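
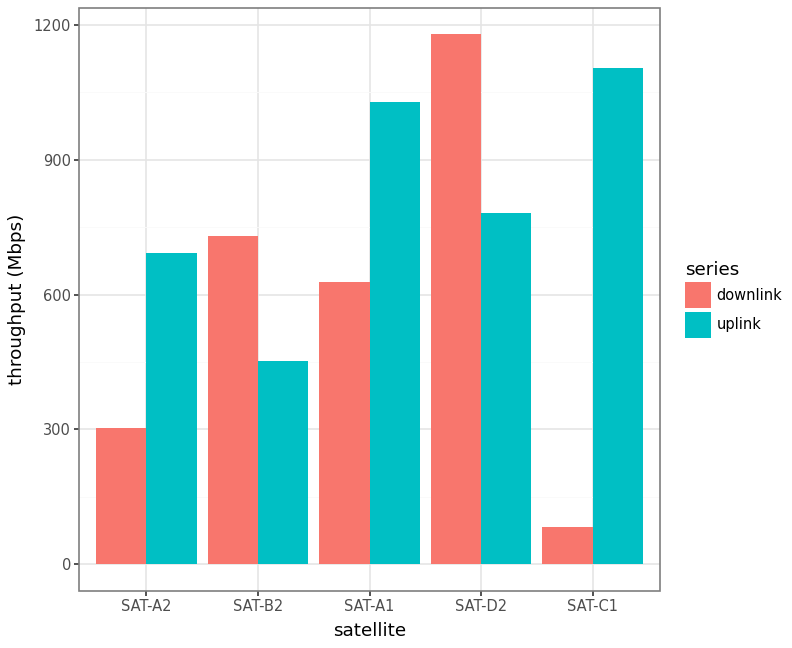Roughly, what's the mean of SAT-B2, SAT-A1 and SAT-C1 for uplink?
≈ 867

(500 + 1000 + 1100) / 3 ≈ 867.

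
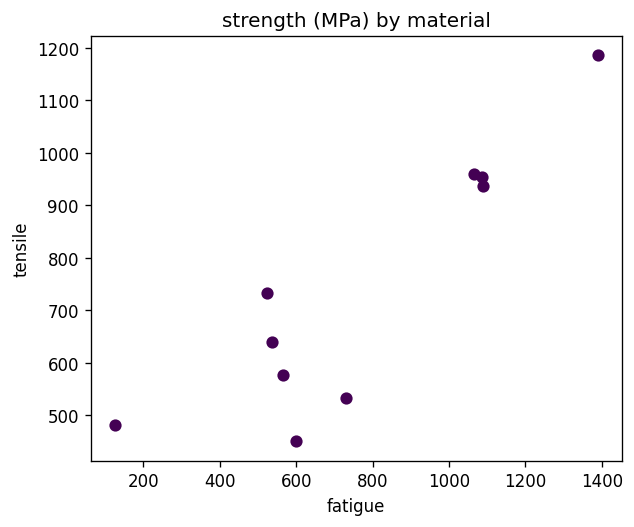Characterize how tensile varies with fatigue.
positive, strong

Points are positively correlated; strong (|r| ≈ 0.9).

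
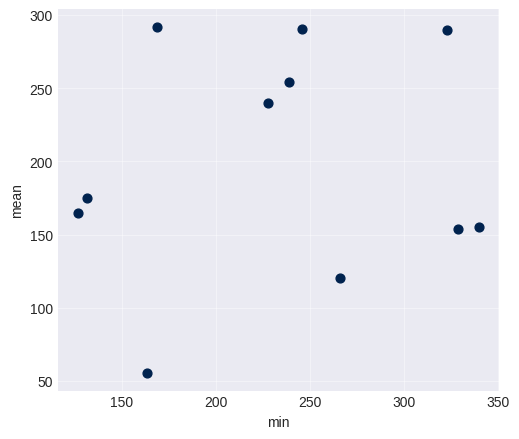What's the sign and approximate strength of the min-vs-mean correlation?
no clear correlation

Points are roughly uncorrelated; weak (|r| ≈ 0.1).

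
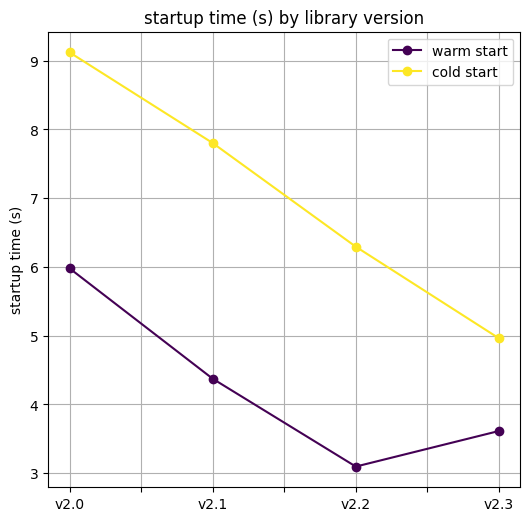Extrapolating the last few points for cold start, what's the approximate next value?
Last three: 8, 6, 5 → slope ≈ -1.5/step → next ≈ 3.5.

≈ 3.5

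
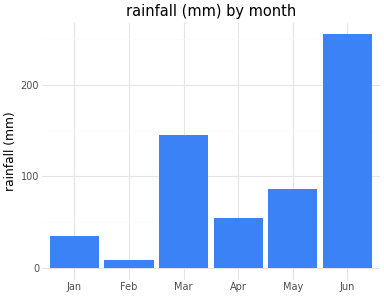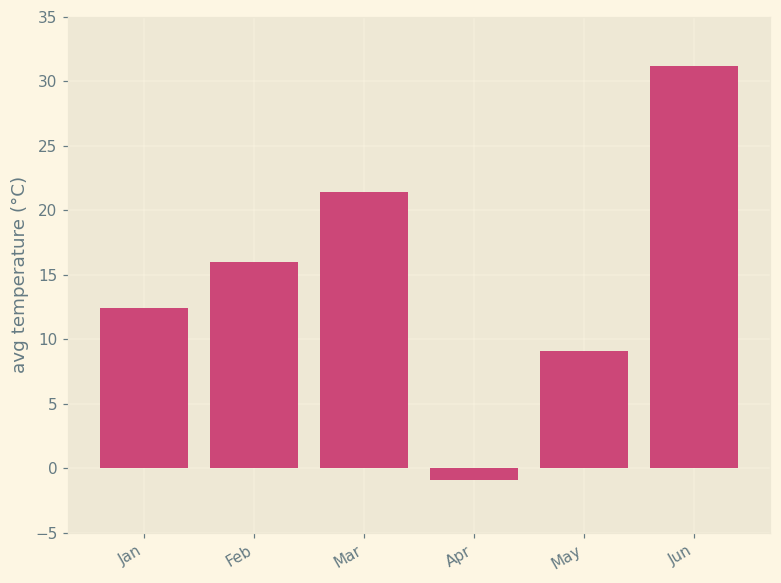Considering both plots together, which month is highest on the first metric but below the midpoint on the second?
May

Chart 2 median avg temperature (°C) ≈ 15; below-median months: Jan, Apr, May. Among those, May has the highest rainfall (mm) (≈ 75).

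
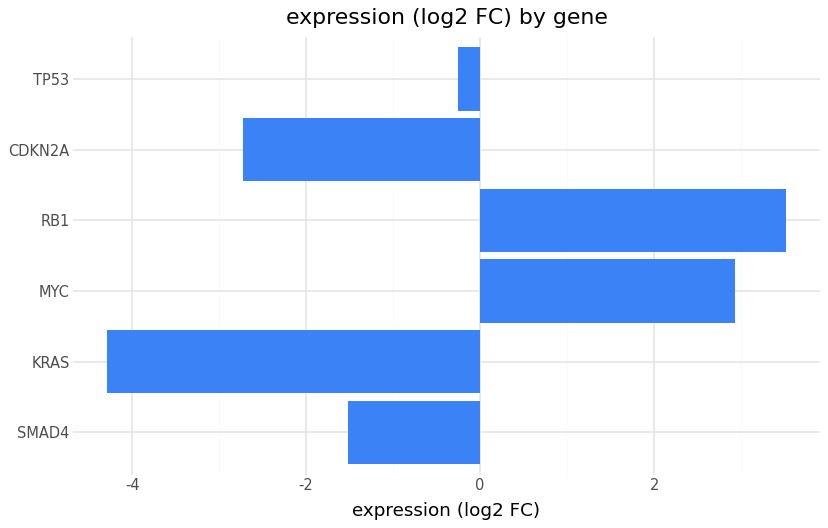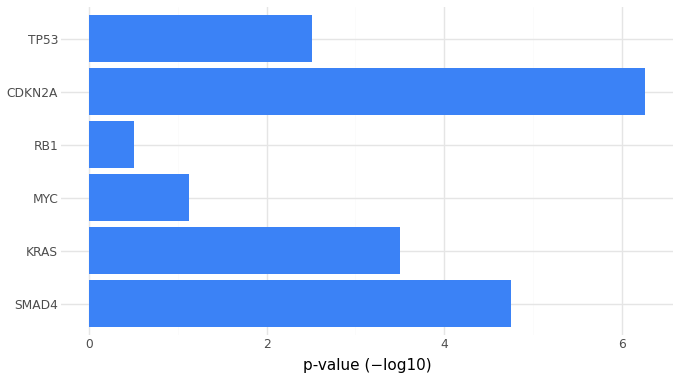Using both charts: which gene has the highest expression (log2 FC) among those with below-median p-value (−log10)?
Chart 2 median p-value (−log10) ≈ 3; below-median genes: MYC, RB1, TP53. Among those, RB1 has the highest expression (log2 FC) (≈ 3.5).

RB1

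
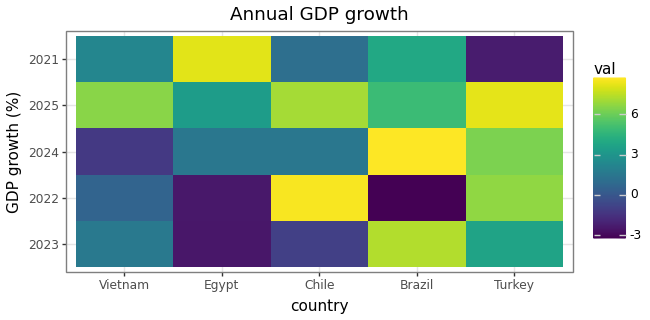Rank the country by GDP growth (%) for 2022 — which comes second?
Turkey

Top 3 for 2022: Chile ≈ 9, Turkey ≈ 7, Vietnam ≈ 1.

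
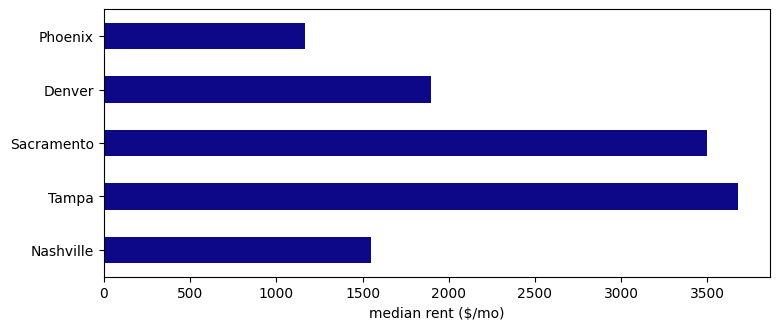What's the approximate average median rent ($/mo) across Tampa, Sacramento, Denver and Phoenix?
≈ 2500

(3500 + 3500 + 2000 + 1000) / 4 ≈ 2500.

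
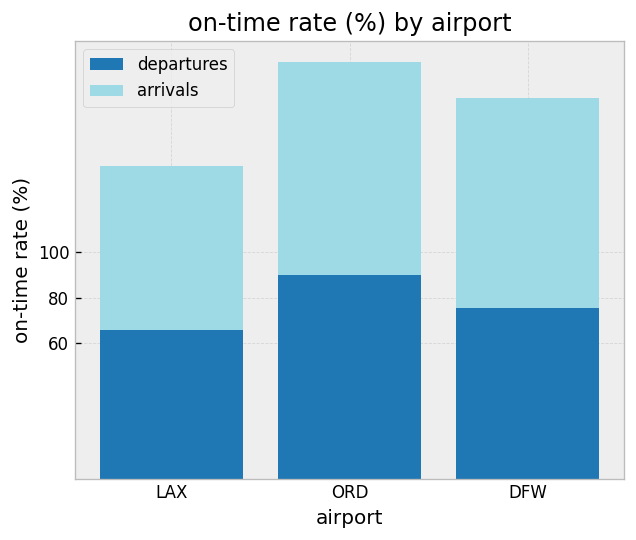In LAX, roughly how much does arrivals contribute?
≈ 80

arrivals top ≈ 140, bottom ≈ 60; segment ≈ 80.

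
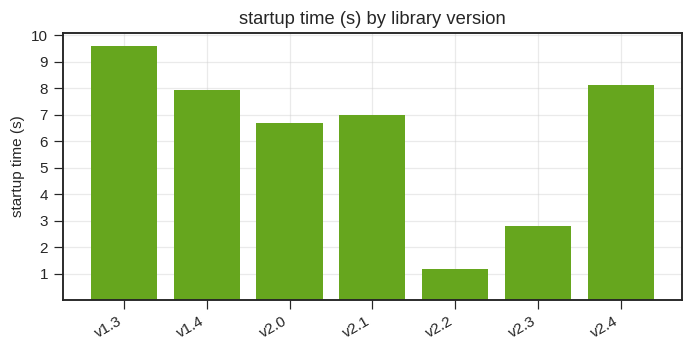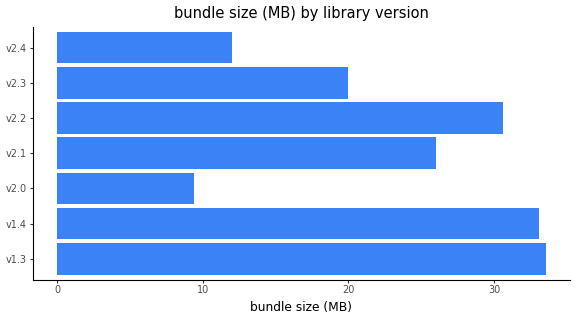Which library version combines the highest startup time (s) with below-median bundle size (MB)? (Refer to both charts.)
v2.4

Chart 2 median bundle size (MB) ≈ 25; below-median library versions: v2.0, v2.3, v2.4. Among those, v2.4 has the highest startup time (s) (≈ 8).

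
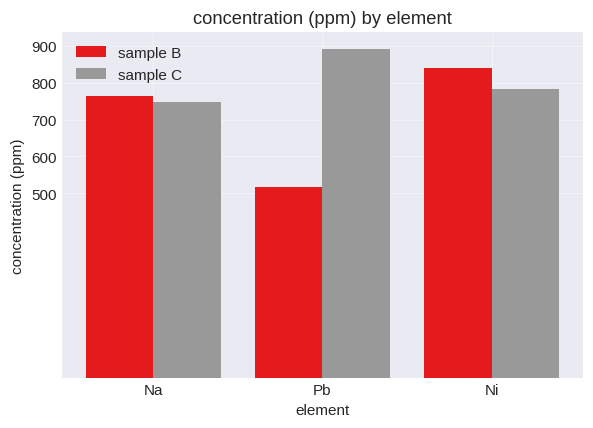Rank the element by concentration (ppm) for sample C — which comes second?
Top 3 for sample C: Pb ≈ 900, Ni ≈ 800, Na ≈ 700.

Ni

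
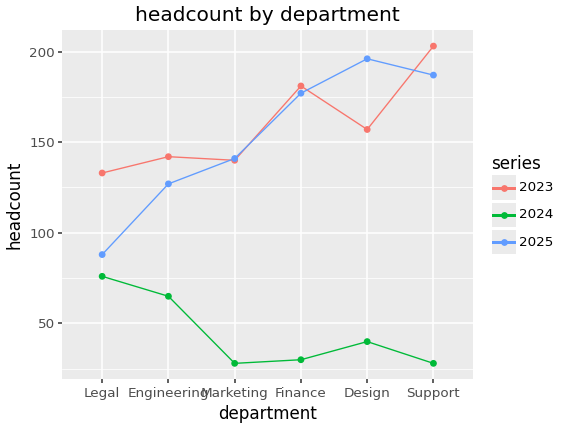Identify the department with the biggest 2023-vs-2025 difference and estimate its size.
Legal, ≈ 60

Legal: 2023 ≈ 140, 2025 ≈ 80 → gap ≈ 60. Next-largest (Design) is only ≈ 40.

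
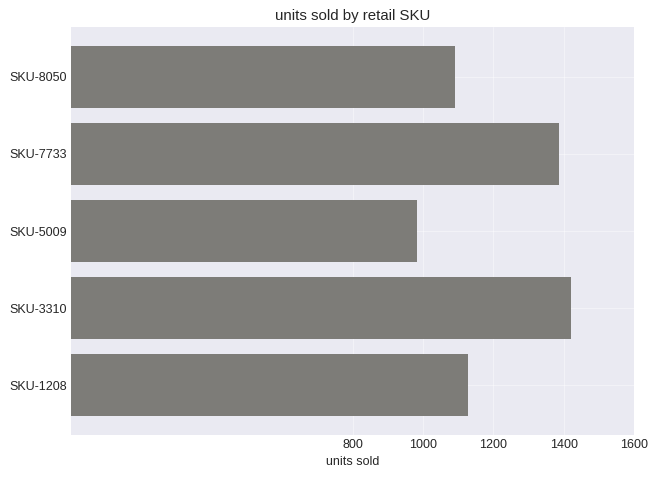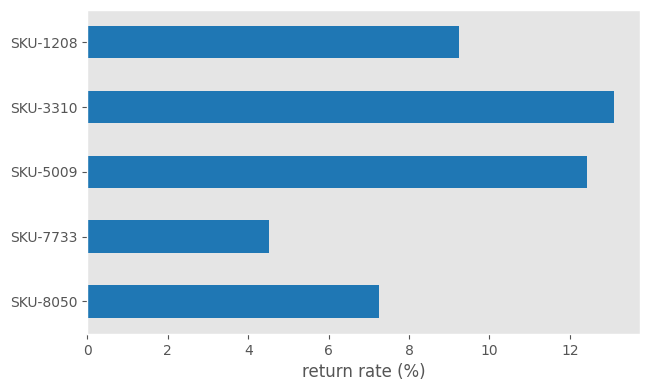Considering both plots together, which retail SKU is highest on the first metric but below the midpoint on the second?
Chart 2 median return rate (%) ≈ 10; below-median retail SKUs: SKU-8050, SKU-7733. Among those, SKU-7733 has the highest units sold (≈ 1400).

SKU-7733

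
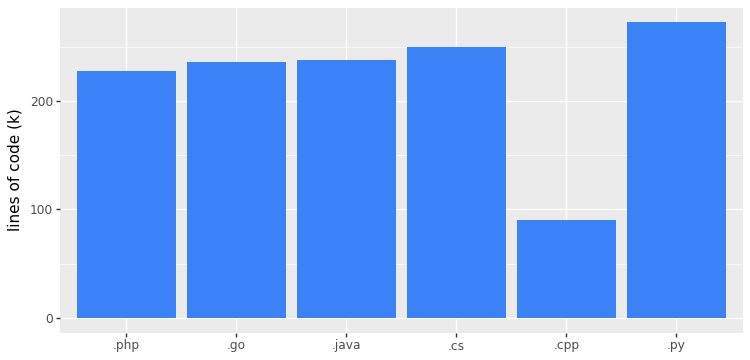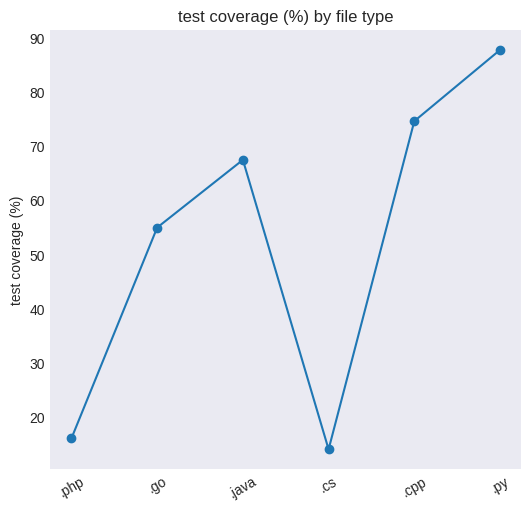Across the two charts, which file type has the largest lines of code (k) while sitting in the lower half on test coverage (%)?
Chart 2 median test coverage (%) ≈ 60; below-median file types: .php, .go, .cs. Among those, .cs has the highest lines of code (k) (≈ 250).

.cs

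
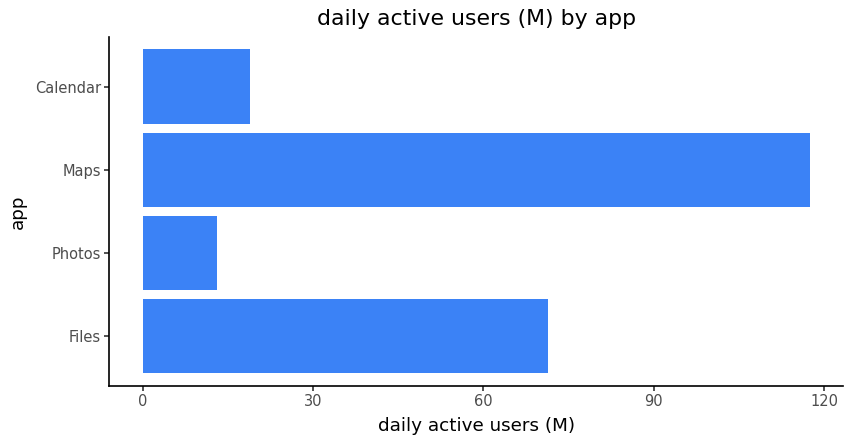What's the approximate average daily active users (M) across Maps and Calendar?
(120 + 20) / 2 ≈ 70.

≈ 70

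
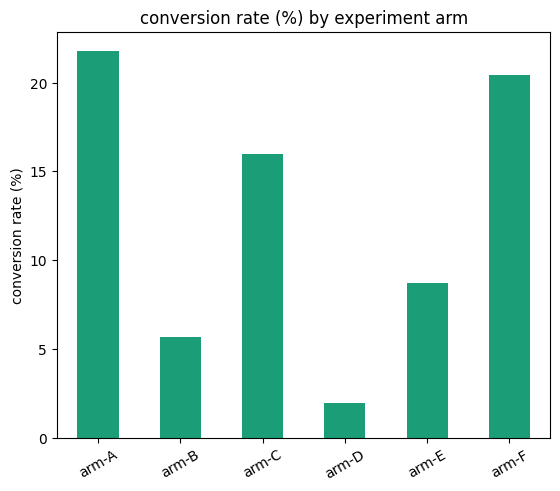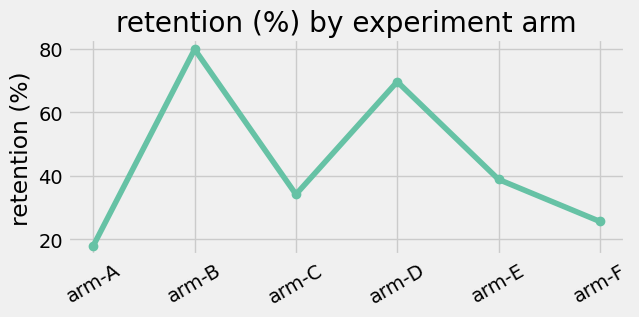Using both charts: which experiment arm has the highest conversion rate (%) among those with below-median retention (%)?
Chart 2 median retention (%) ≈ 40; below-median experiment arms: arm-A, arm-C, arm-F. Among those, arm-A has the highest conversion rate (%) (≈ 22).

arm-A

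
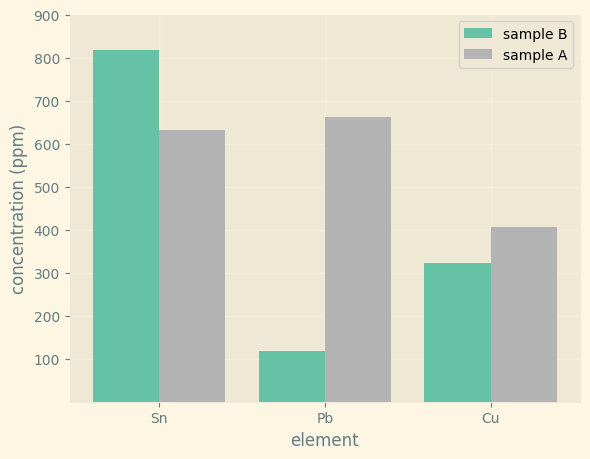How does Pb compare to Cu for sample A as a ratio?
Pb ≈ 700, Cu ≈ 400; 700/400 ≈ 1.75.

≈ 1.75×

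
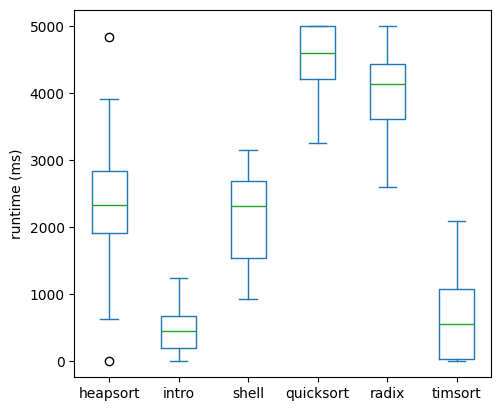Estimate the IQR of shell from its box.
≈ 1000

Q3 ≈ 2500, Q1 ≈ 1500; IQR ≈ 1000.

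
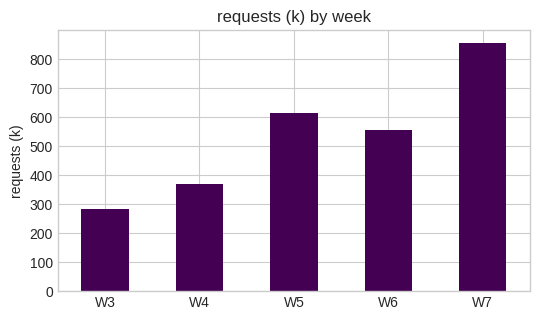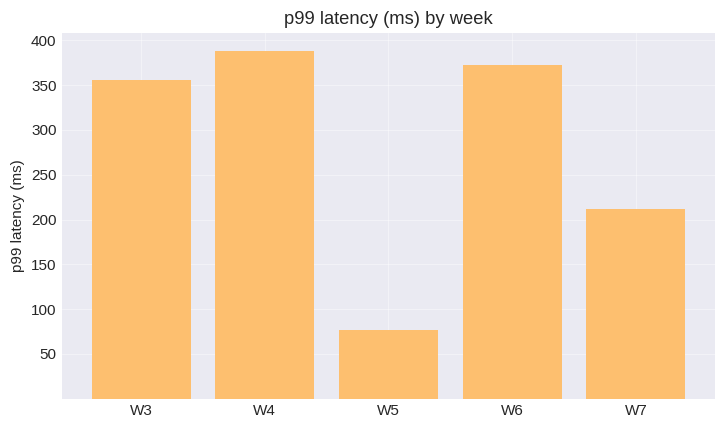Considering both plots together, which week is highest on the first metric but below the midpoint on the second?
W7

Chart 2 median p99 latency (ms) ≈ 350; below-median weeks: W5, W7. Among those, W7 has the highest requests (k) (≈ 900).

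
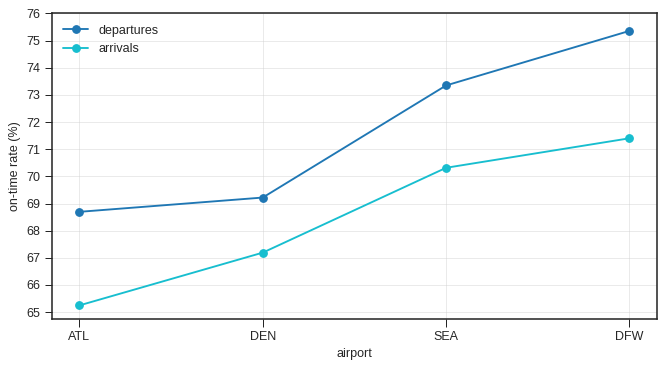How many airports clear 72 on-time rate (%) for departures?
2

Above 72: SEA, DFW.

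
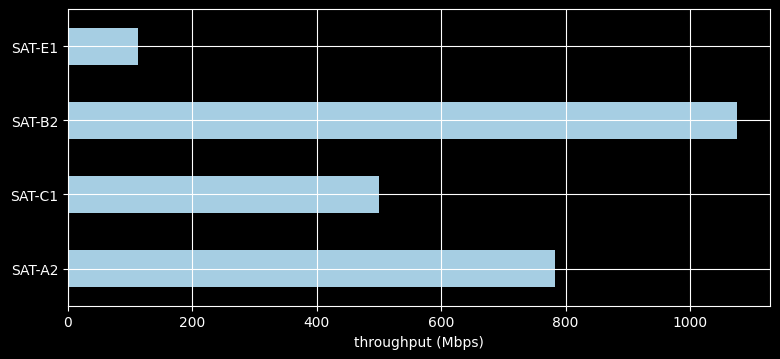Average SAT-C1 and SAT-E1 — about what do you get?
(500 + 100) / 2 ≈ 300.

≈ 300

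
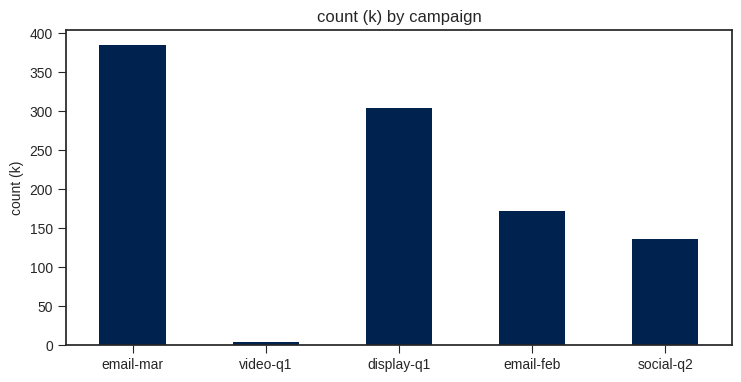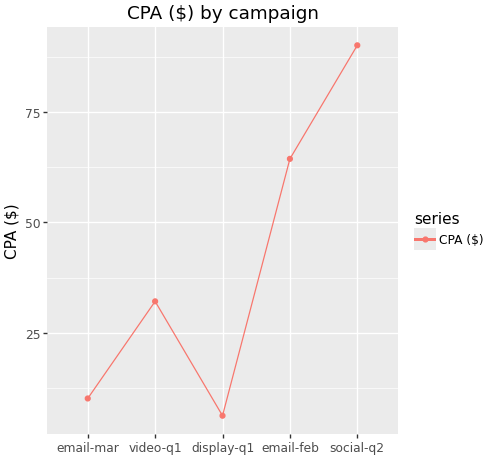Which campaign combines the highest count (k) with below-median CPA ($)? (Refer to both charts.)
Chart 2 median CPA ($) ≈ 30; below-median campaigns: email-mar, display-q1. Among those, email-mar has the highest count (k) (≈ 400).

email-mar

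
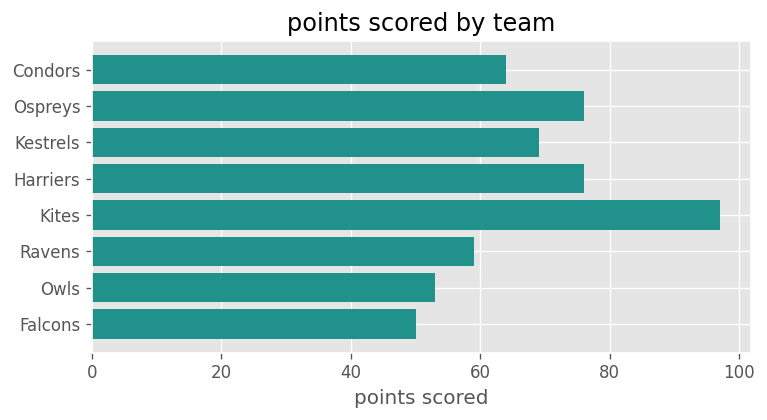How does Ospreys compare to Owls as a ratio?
Ospreys ≈ 80, Owls ≈ 50; 80/50 ≈ 1.6.

≈ 1.6×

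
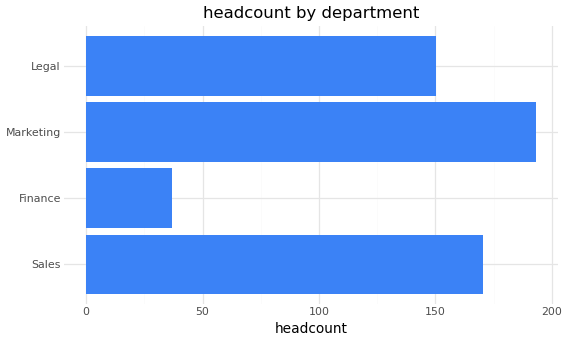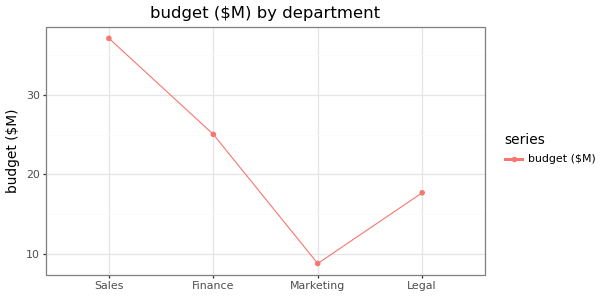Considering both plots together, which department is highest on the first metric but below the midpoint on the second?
Chart 2 median budget ($M) ≈ 20; below-median departments: Marketing, Legal. Among those, Marketing has the highest headcount (≈ 200).

Marketing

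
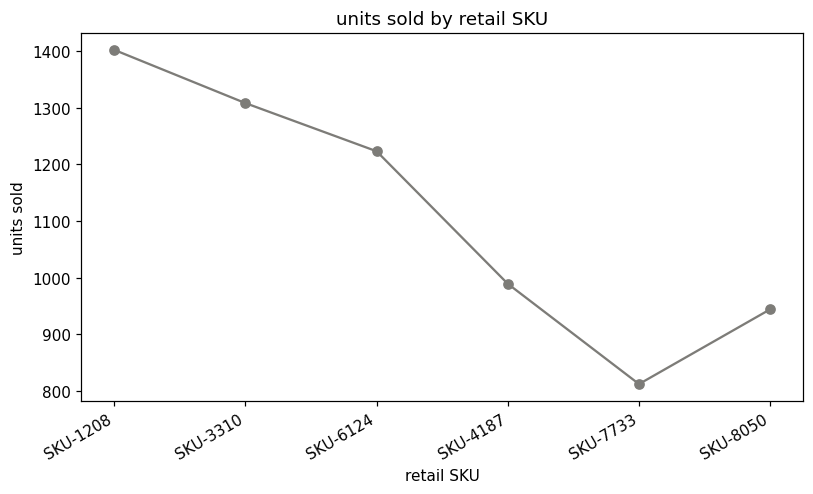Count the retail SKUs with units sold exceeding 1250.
2

Above 1250: SKU-1208, SKU-3310.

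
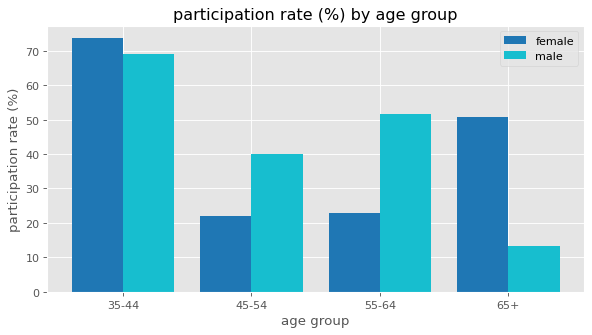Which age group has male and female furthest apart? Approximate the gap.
65+: male ≈ 10, female ≈ 50 → gap ≈ 40. Next-largest (55-64) is only ≈ 30.

65+, ≈ 40 %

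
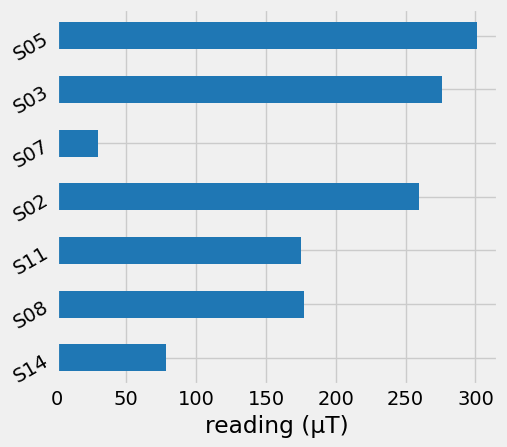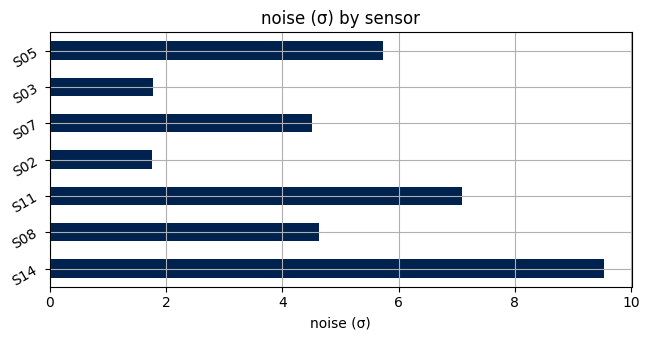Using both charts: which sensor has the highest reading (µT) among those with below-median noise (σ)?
Chart 2 median noise (σ) ≈ 5; below-median sensors: S02, S07, S03. Among those, S03 has the highest reading (µT) (≈ 300).

S03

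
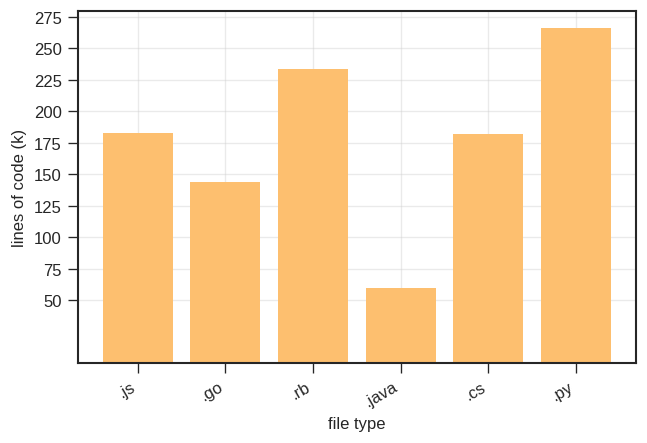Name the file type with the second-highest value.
Top 3: .py ≈ 275, .rb ≈ 225, .js ≈ 175.

.rb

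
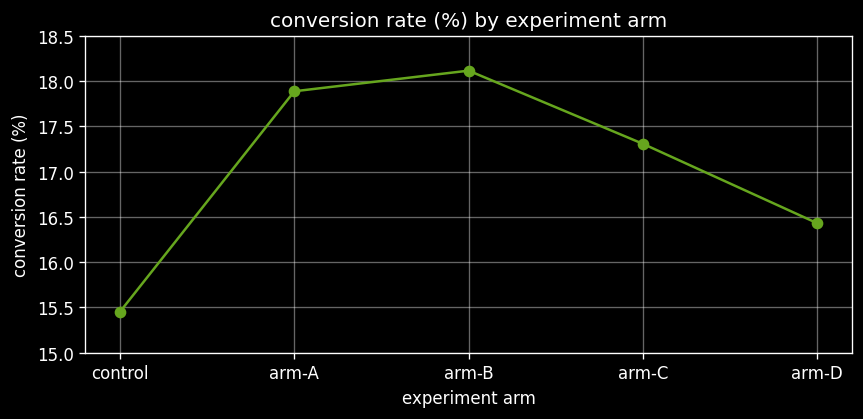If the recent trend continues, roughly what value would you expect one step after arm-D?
Last three: 18.0, 17.5, 16.5 → slope ≈ -0.75/step → next ≈ 15.75.

≈ 15.75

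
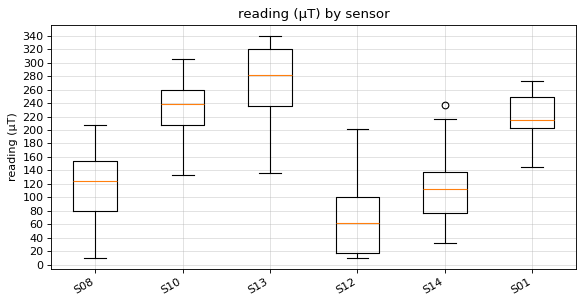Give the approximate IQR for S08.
Q3 ≈ 160, Q1 ≈ 80; IQR ≈ 80.

≈ 80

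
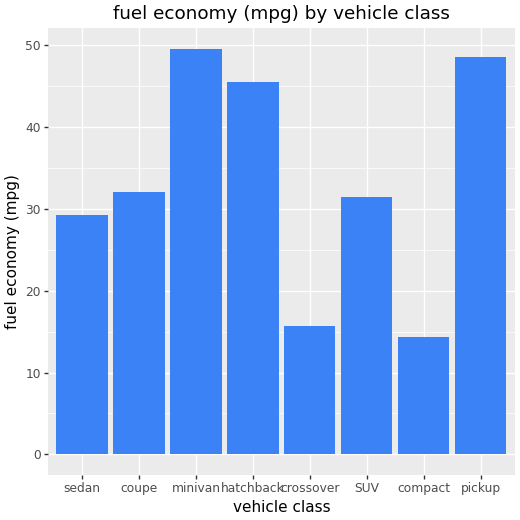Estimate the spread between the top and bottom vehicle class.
Max minivan ≈ 50, min compact ≈ 15; range ≈ 35.

≈ 35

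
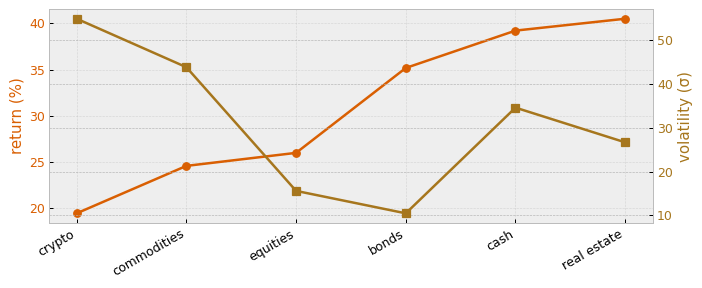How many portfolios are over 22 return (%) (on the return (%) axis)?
Above 22: commodities, equities, bonds, cash, real estate.

5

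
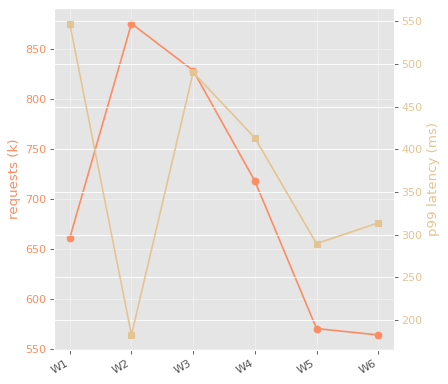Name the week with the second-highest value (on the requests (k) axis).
Top 3 (on the requests (k) axis): W2 ≈ 900, W3 ≈ 850, W4 ≈ 700.

W3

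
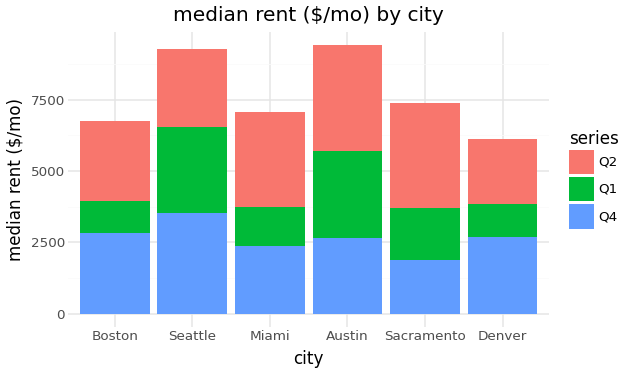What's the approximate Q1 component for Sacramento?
Q1 top ≈ 4000, bottom ≈ 2000; segment ≈ 2000.

≈ 2000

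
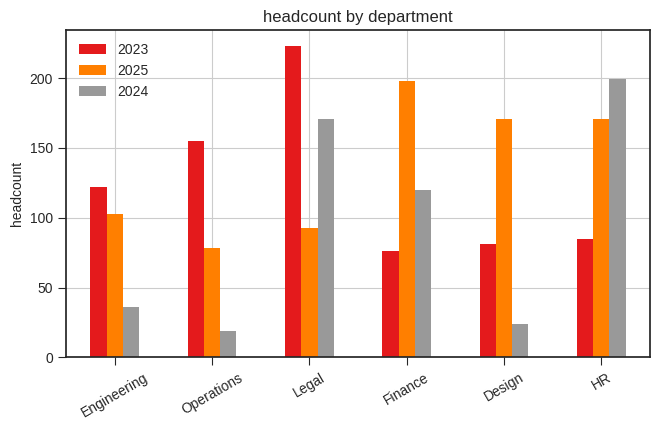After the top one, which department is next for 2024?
Legal

Top 3 for 2024: HR ≈ 200, Legal ≈ 180, Finance ≈ 120.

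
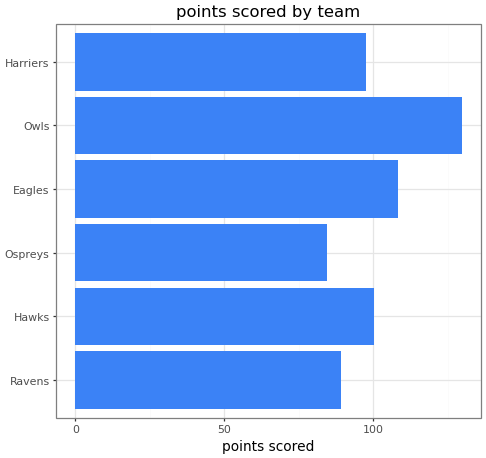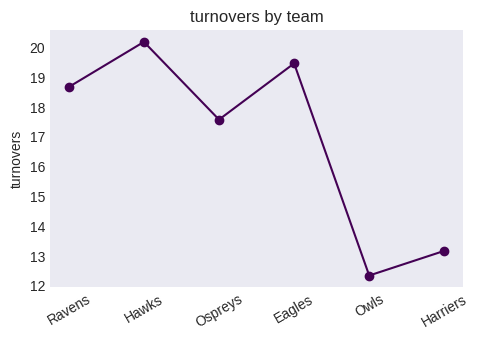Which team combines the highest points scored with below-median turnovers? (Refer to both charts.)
Owls

Chart 2 median turnovers ≈ 18; below-median teams: Ospreys, Owls, Harriers. Among those, Owls has the highest points scored (≈ 120).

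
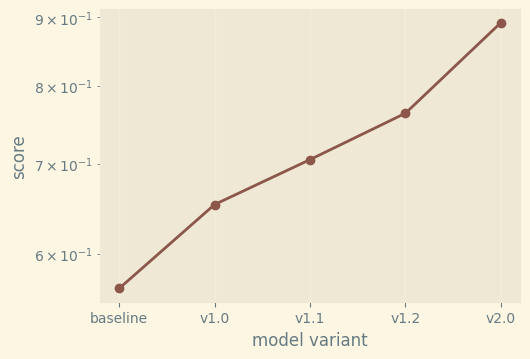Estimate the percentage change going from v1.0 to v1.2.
≈ +15.4%

v1.0 ≈ 0.65, v1.2 ≈ 0.75; (0.75 − 0.65) / 0.65 ≈ +15.4%.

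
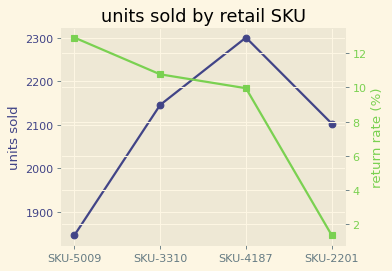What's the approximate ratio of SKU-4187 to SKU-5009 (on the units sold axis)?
≈ 1.24×

SKU-4187 ≈ 2300, SKU-5009 ≈ 1850; 2300/1850 ≈ 1.24.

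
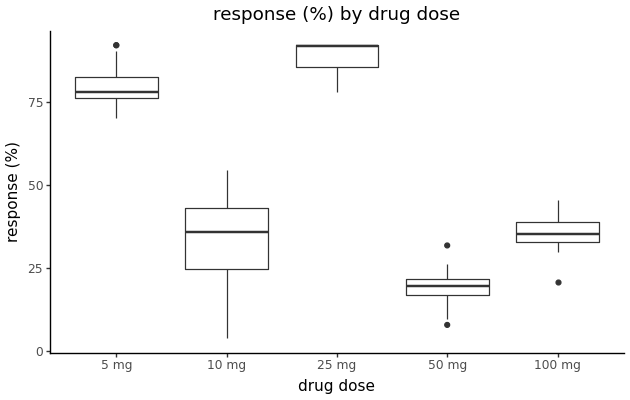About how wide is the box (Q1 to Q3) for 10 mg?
Q3 ≈ 40, Q1 ≈ 20; IQR ≈ 20.

≈ 20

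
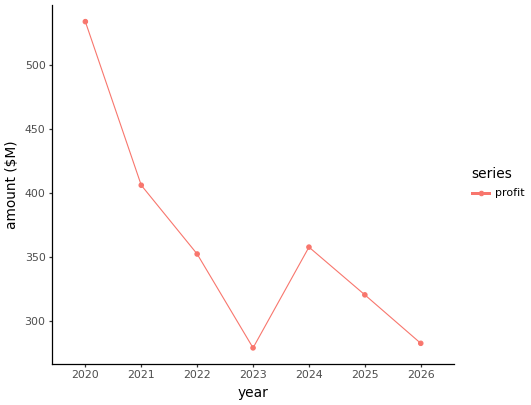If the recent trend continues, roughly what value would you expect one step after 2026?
≈ 237.5

Last three: 350, 325, 275 → slope ≈ -37.5/step → next ≈ 237.5.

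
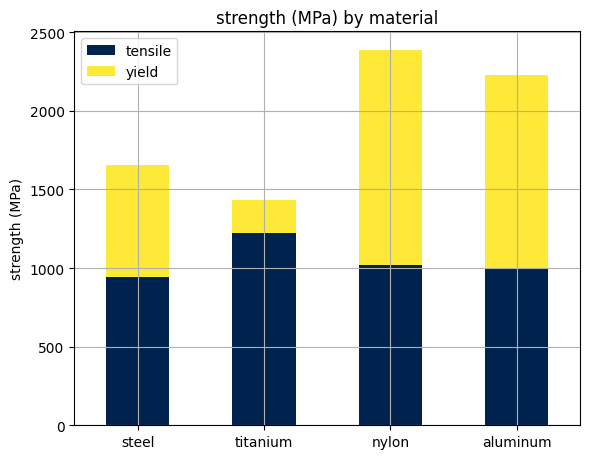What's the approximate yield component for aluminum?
yield top ≈ 2200, bottom ≈ 1000; segment ≈ 1200.

≈ 1200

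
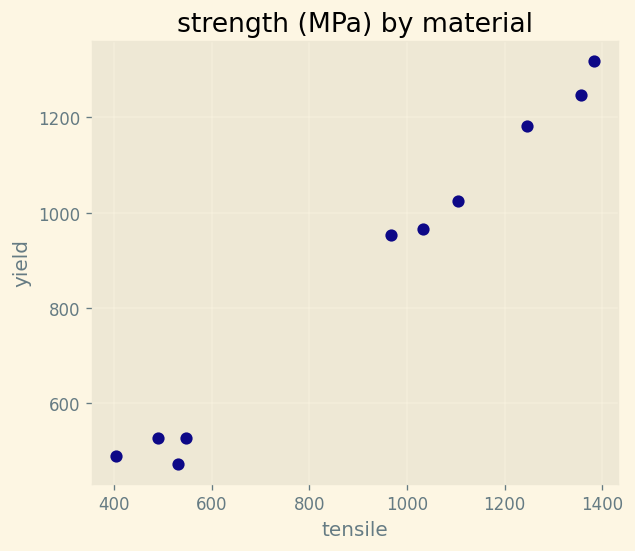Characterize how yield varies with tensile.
Points are positively correlated; strong (|r| ≈ 1.0).

positive, strong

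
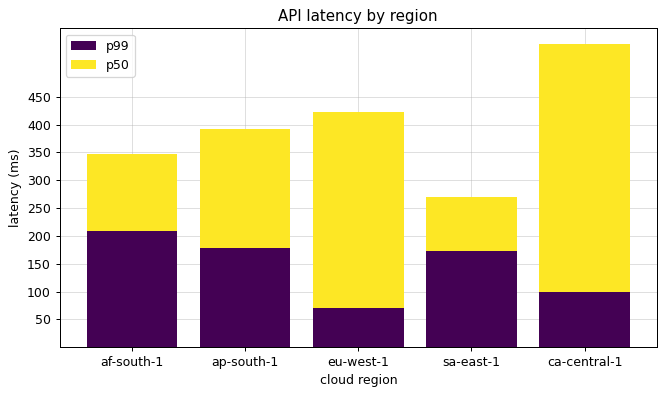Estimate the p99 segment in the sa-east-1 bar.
p99 top ≈ 150, bottom ≈ 0; segment ≈ 150.

≈ 150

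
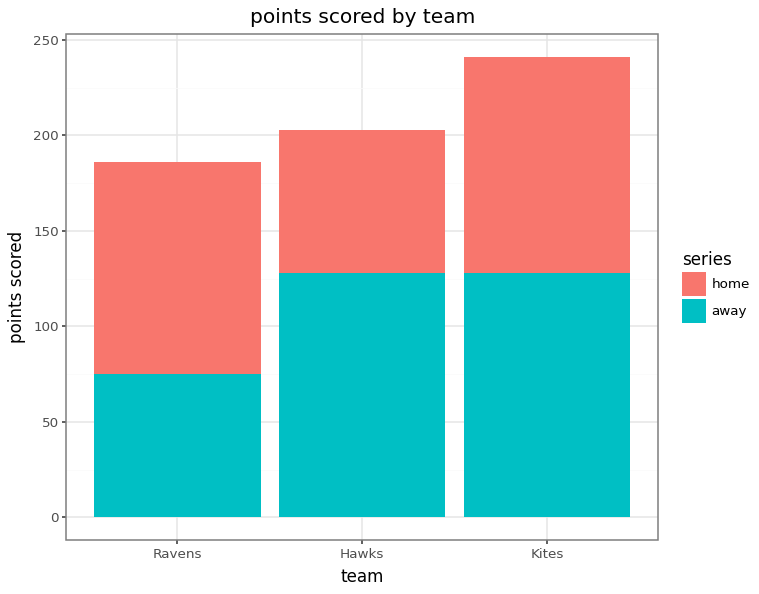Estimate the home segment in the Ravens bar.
home top ≈ 175, bottom ≈ 75; segment ≈ 100.

≈ 100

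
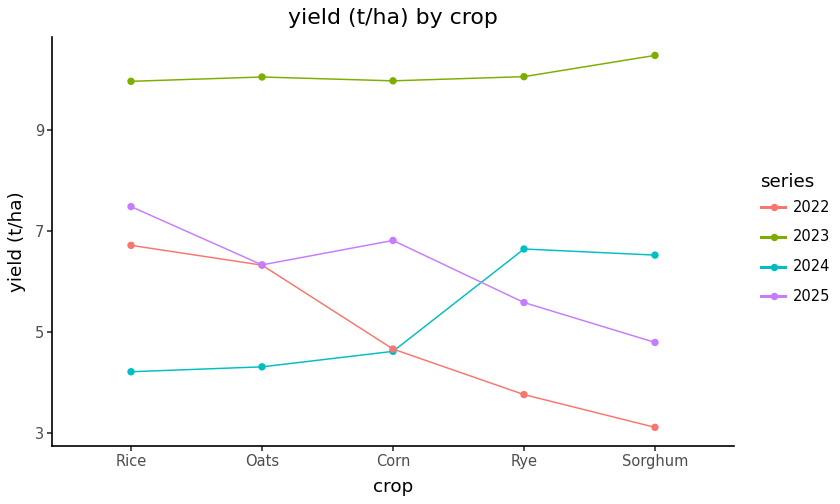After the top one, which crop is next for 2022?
Oats

Top 3 for 2022: Rice ≈ 7, Oats ≈ 6, Corn ≈ 5.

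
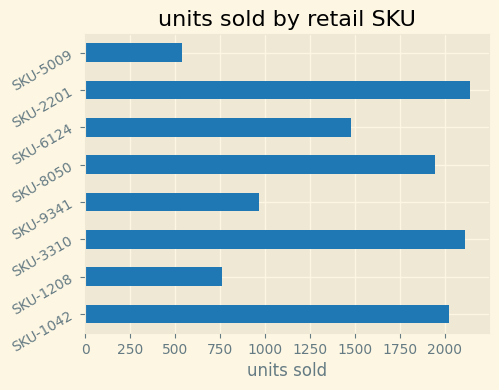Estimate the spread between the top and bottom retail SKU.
Max SKU-2201 ≈ 2200, min SKU-5009 ≈ 600; range ≈ 1600.

≈ 1600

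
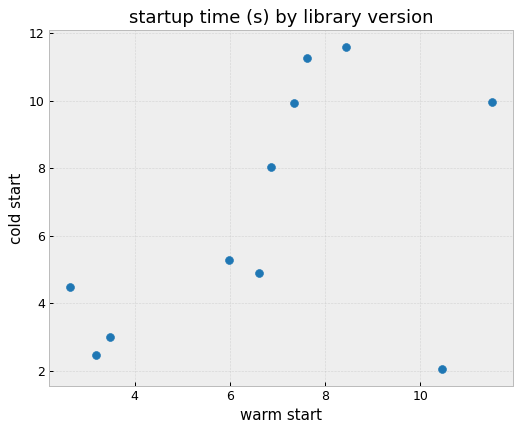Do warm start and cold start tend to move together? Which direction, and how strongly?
positive, moderate

Points are positively correlated; moderate (|r| ≈ 0.5).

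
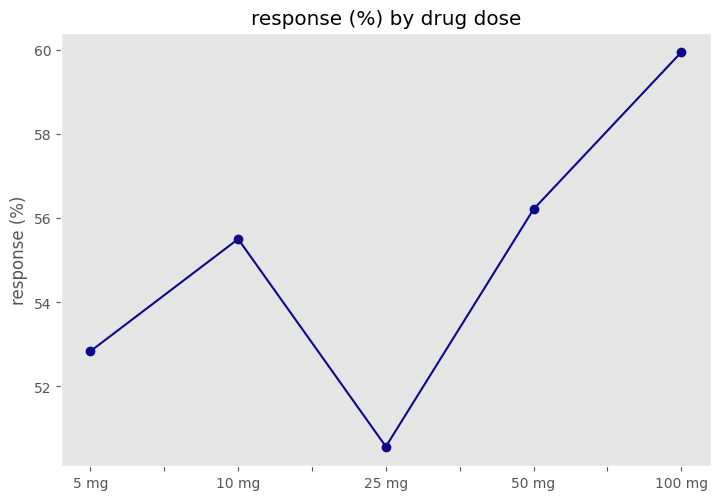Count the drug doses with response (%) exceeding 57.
1

Above 57: 100 mg.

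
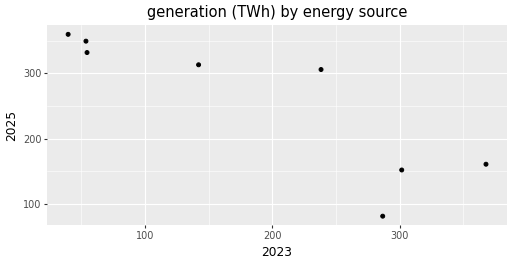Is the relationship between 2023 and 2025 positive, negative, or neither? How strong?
Points are negatively correlated; strong (|r| ≈ 0.9).

negative, strong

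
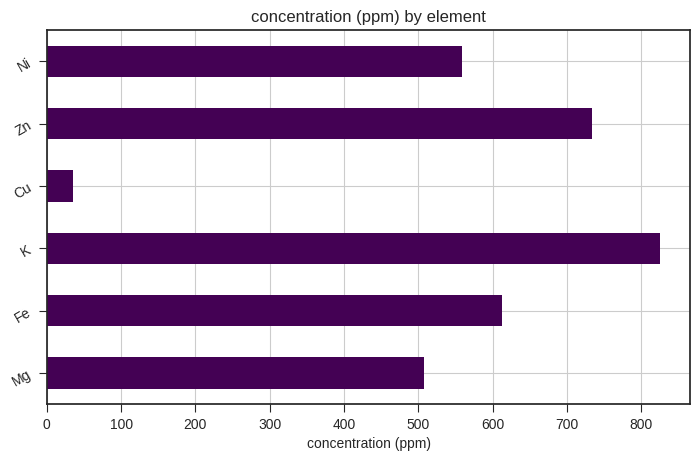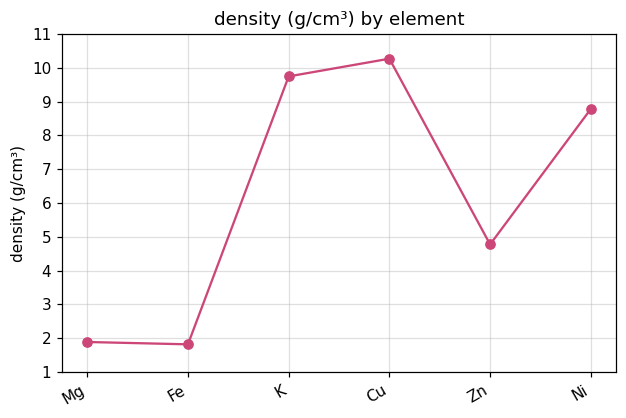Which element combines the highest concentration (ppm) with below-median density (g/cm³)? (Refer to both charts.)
Chart 2 median density (g/cm³) ≈ 7; below-median elements: Mg, Fe, Zn. Among those, Zn has the highest concentration (ppm) (≈ 700).

Zn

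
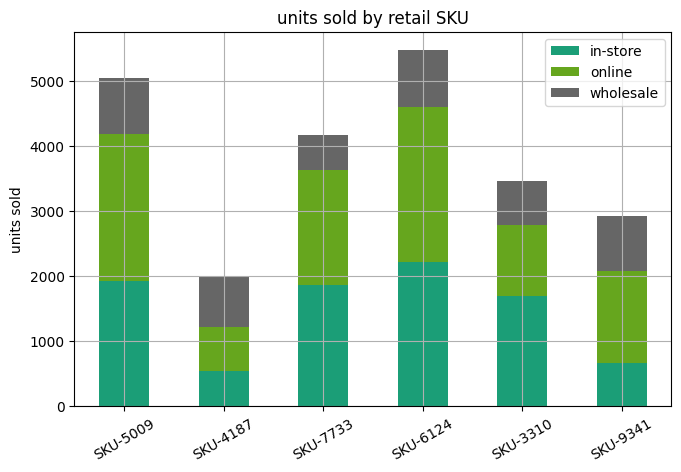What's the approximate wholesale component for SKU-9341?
wholesale top ≈ 3000, bottom ≈ 2000; segment ≈ 1000.

≈ 1000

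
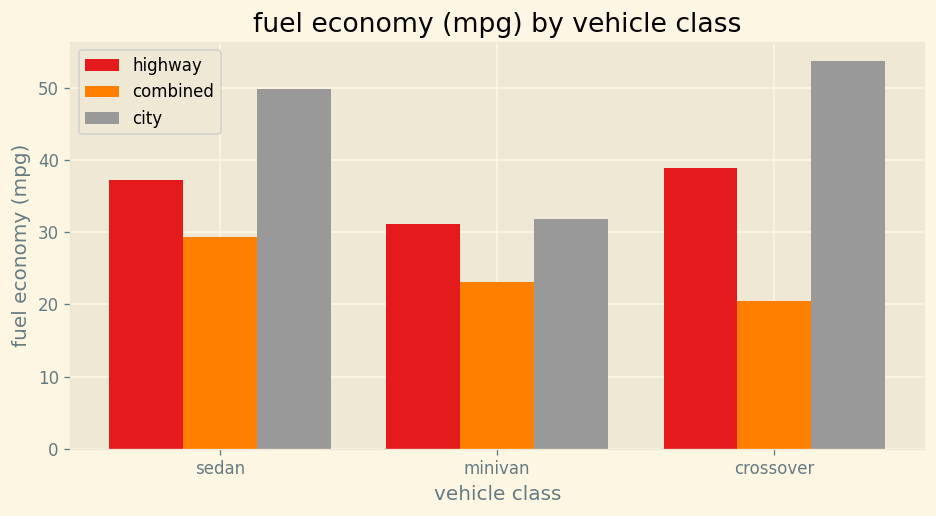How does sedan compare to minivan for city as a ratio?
sedan ≈ 50, minivan ≈ 30; 50/30 ≈ 1.67.

≈ 1.67×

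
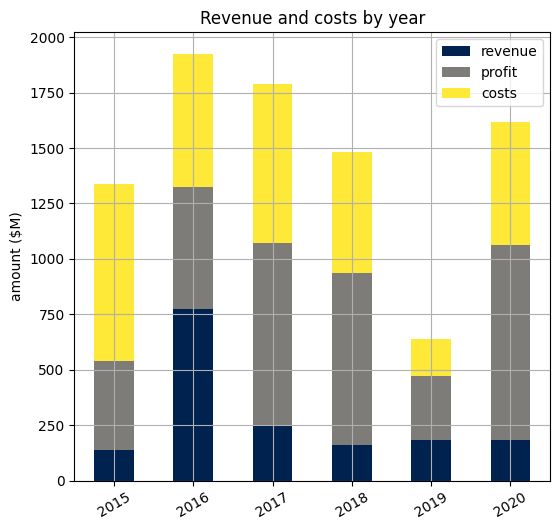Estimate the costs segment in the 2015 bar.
costs top ≈ 1400, bottom ≈ 600; segment ≈ 800.

≈ 800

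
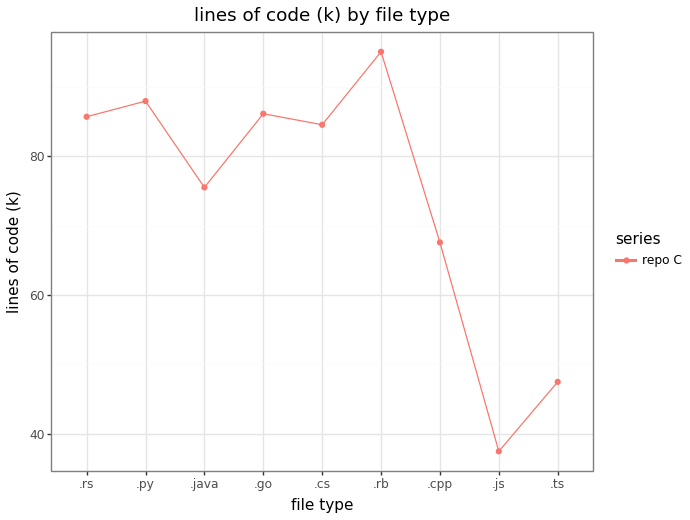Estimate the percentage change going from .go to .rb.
≈ +11.8%

.go ≈ 85, .rb ≈ 95; (95 − 85) / 85 ≈ +11.8%.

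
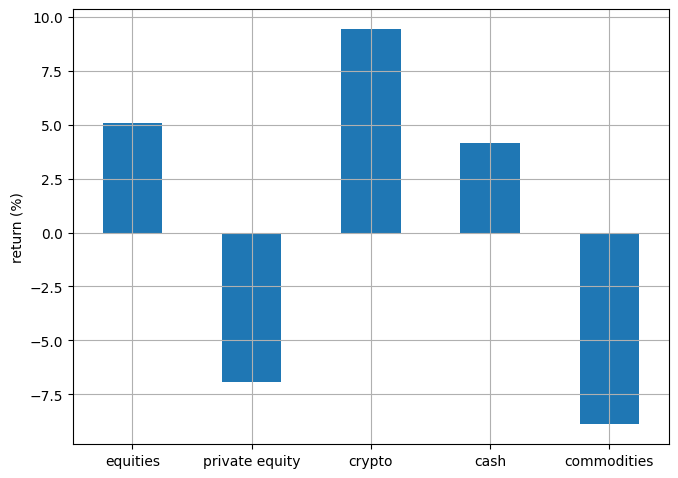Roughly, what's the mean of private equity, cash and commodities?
(-6 + 4 + -8) / 3 ≈ -3.

≈ -3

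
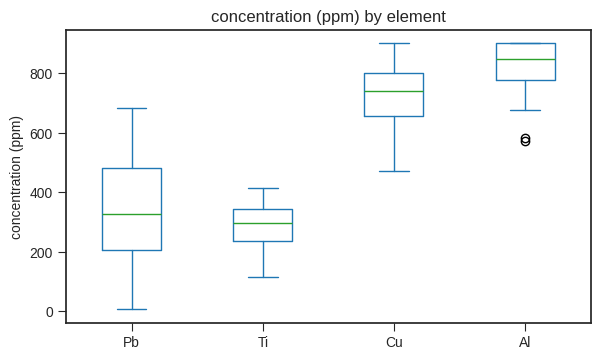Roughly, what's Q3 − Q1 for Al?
Q3 ≈ 900, Q1 ≈ 800; IQR ≈ 100.

≈ 100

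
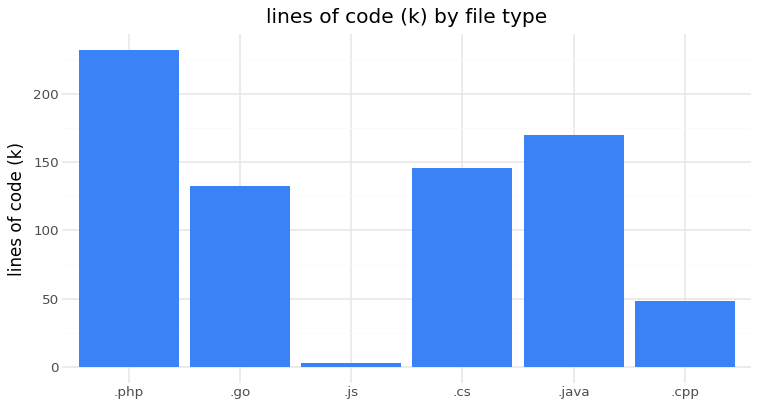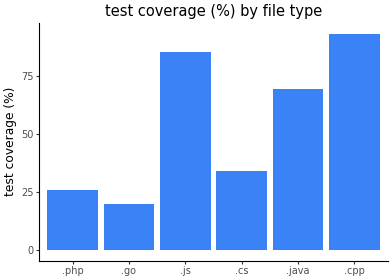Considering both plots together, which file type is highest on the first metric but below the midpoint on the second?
.php

Chart 2 median test coverage (%) ≈ 50; below-median file types: .php, .go, .cs. Among those, .php has the highest lines of code (k) (≈ 225).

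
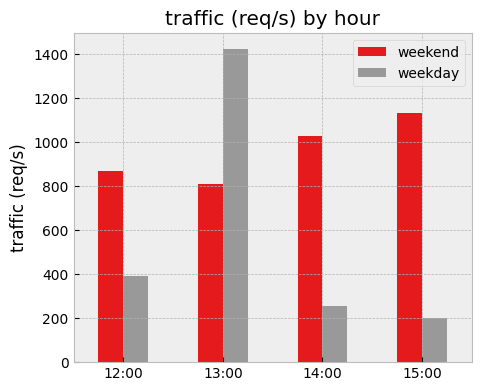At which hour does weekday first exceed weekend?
12:00: weekday ≈ 400 vs weekend ≈ 800 (not yet); 13:00: weekday ≈ 1400 vs weekend ≈ 800 (first crossover).

13:00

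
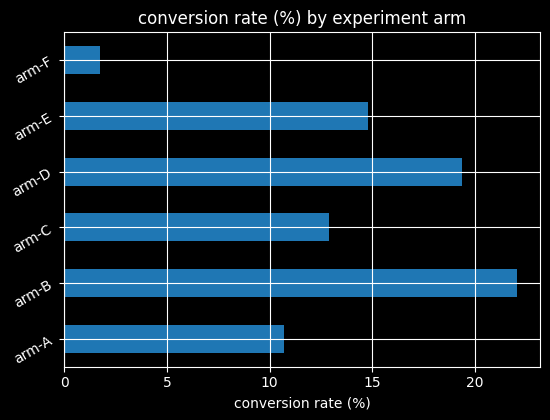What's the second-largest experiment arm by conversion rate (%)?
Top 3: arm-B ≈ 22, arm-D ≈ 20, arm-E ≈ 14.

arm-D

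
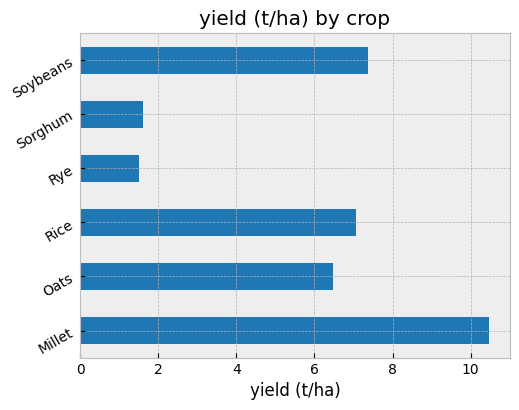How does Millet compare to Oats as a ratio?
Millet ≈ 10, Oats ≈ 6; 10/6 ≈ 1.67.

≈ 1.67×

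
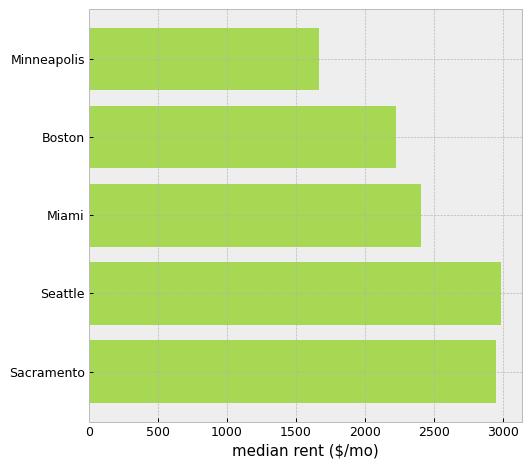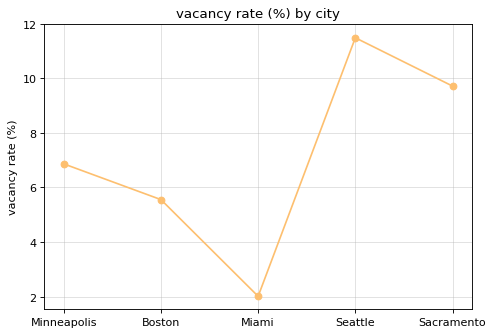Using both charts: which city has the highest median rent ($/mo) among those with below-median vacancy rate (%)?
Chart 2 median vacancy rate (%) ≈ 6; below-median cities: Boston, Miami. Among those, Miami has the highest median rent ($/mo) (≈ 2500).

Miami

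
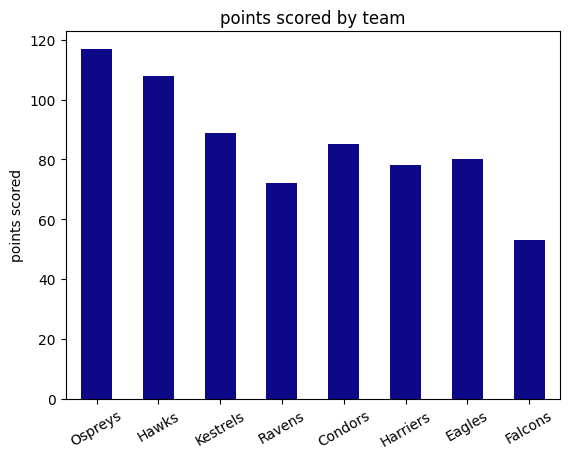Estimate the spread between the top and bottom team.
Max Ospreys ≈ 120, min Falcons ≈ 50; range ≈ 70.

≈ 70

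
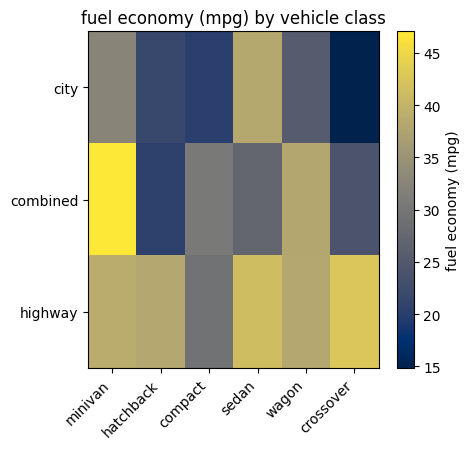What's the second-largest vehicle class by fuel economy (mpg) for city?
Top 3 for city: sedan ≈ 40, minivan ≈ 35, wagon ≈ 25.

minivan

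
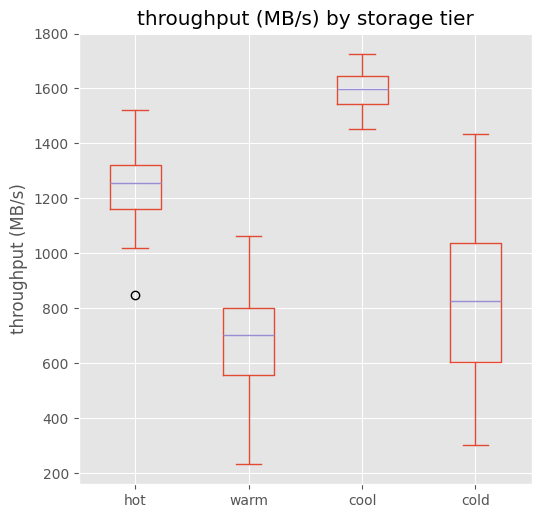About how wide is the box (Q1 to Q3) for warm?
Q3 ≈ 800, Q1 ≈ 600; IQR ≈ 200.

≈ 200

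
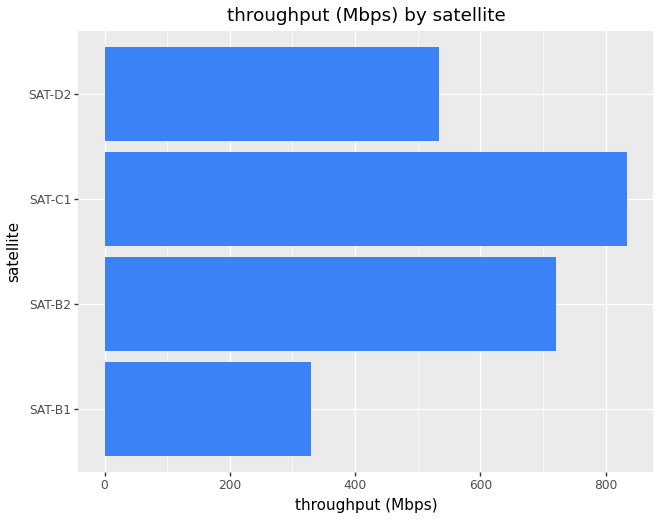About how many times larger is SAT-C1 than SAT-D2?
SAT-C1 ≈ 800, SAT-D2 ≈ 500; 800/500 ≈ 1.6.

≈ 1.6×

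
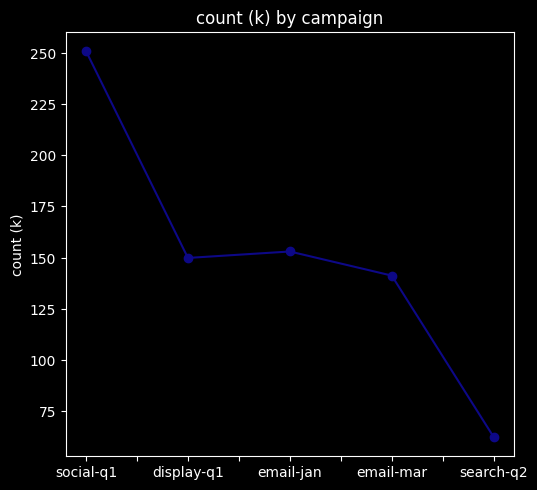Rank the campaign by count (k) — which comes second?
Top 3: social-q1 ≈ 260, email-jan ≈ 160, display-q1 ≈ 140.

email-jan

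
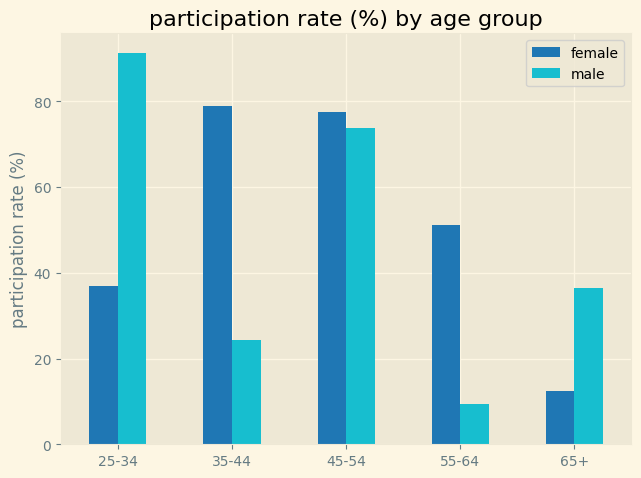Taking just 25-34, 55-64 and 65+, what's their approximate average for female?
(40 + 50 + 10) / 3 ≈ 33.

≈ 33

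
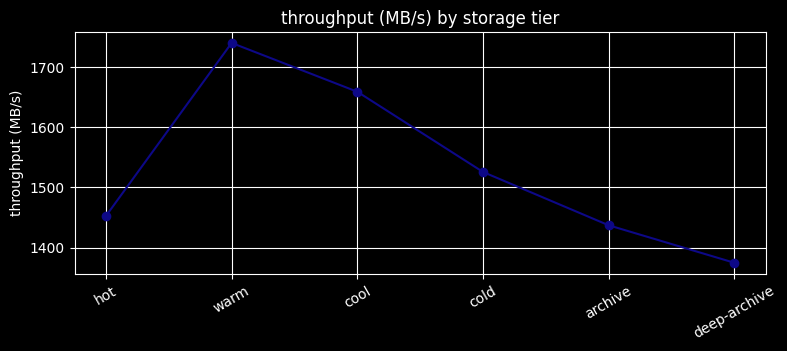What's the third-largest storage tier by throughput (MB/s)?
Top 4: warm ≈ 1750, cool ≈ 1650, cold ≈ 1550, hot ≈ 1450.

cold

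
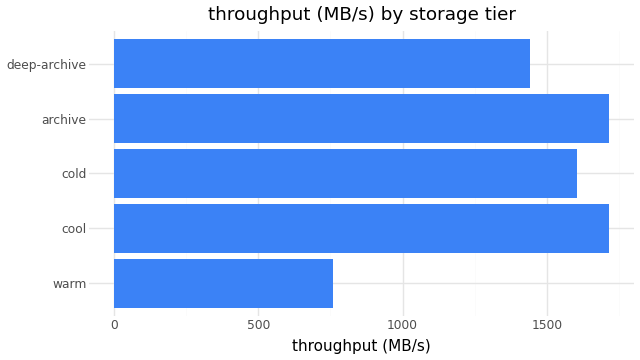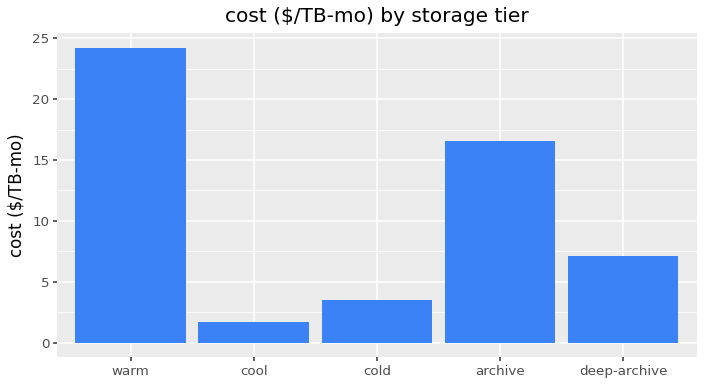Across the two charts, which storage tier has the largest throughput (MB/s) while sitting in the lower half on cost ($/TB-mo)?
cool

Chart 2 median cost ($/TB-mo) ≈ 5; below-median storage tiers: cool, cold. Among those, cool has the highest throughput (MB/s) (≈ 1800).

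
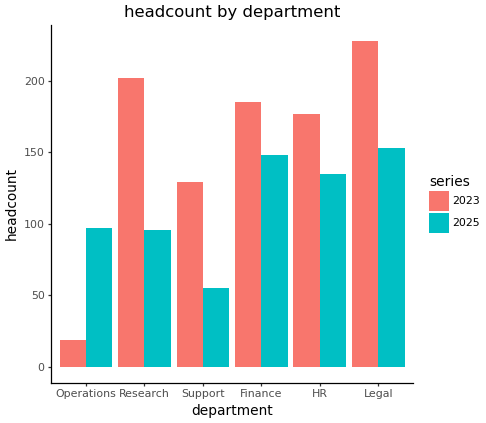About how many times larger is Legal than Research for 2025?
≈ 1.6×

Legal ≈ 160, Research ≈ 100; 160/100 ≈ 1.6.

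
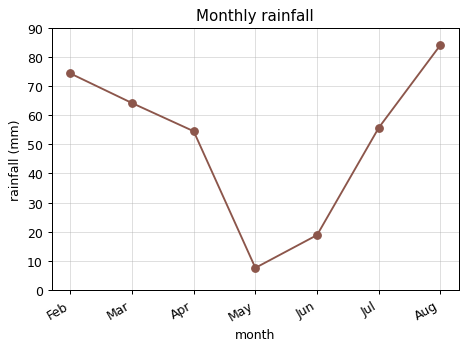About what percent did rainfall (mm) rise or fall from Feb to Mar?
Feb ≈ 70, Mar ≈ 60; (60 − 70) / 70 ≈ -14.3%.

≈ -14.3%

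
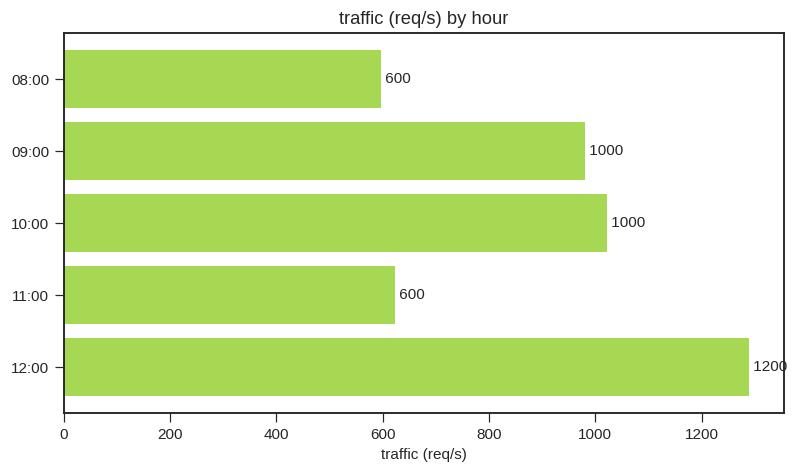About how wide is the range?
≈ 600

Max 12:00 ≈ 1200, min 08:00 ≈ 600; range ≈ 600.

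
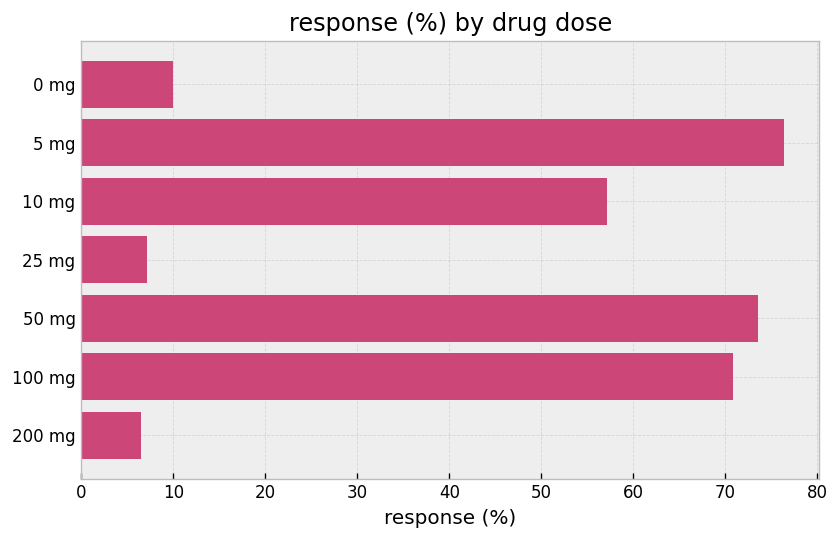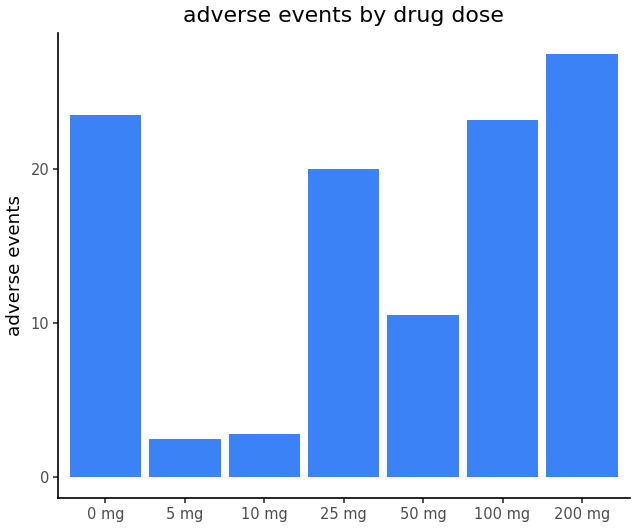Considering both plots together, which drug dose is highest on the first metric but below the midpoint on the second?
Chart 2 median adverse events ≈ 20; below-median drug doses: 5 mg, 10 mg, 50 mg. Among those, 5 mg has the highest response (%) (≈ 80).

5 mg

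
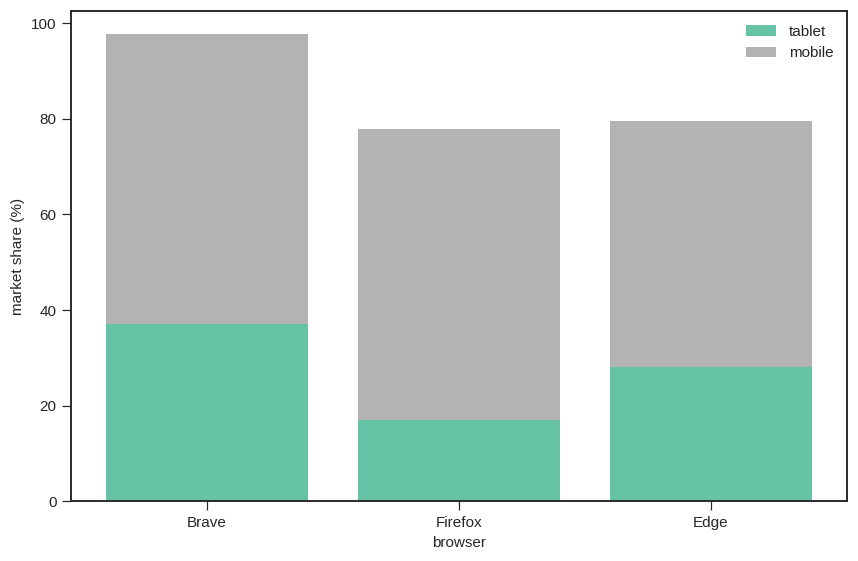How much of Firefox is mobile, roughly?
mobile top ≈ 80, bottom ≈ 20; segment ≈ 60.

≈ 60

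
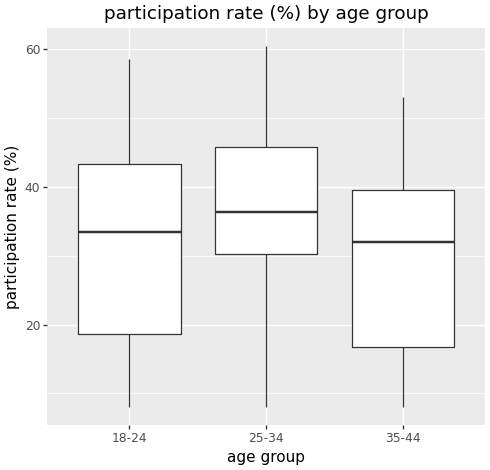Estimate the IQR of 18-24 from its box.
Q3 ≈ 43.5, Q1 ≈ 18.5; IQR ≈ 25.0.

≈ 25.0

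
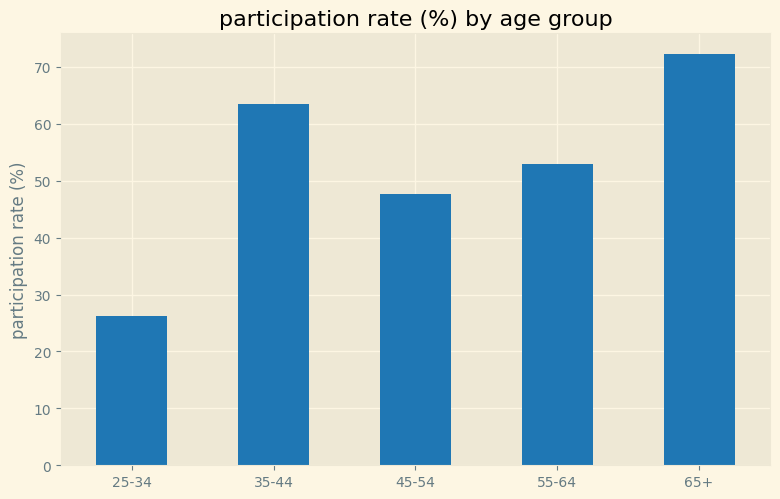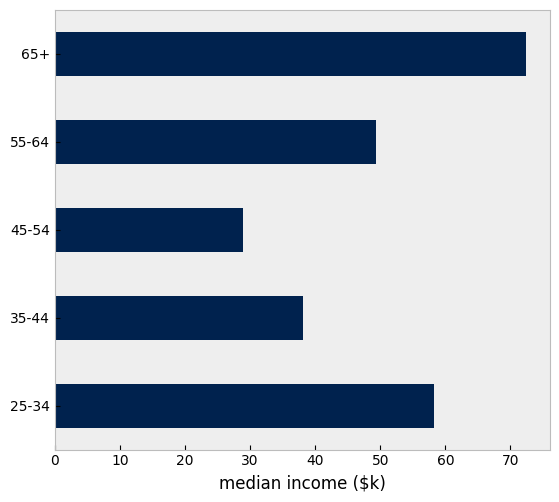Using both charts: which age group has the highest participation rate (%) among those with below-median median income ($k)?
35-44

Chart 2 median median income ($k) ≈ 50; below-median age groups: 35-44, 45-54. Among those, 35-44 has the highest participation rate (%) (≈ 60).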